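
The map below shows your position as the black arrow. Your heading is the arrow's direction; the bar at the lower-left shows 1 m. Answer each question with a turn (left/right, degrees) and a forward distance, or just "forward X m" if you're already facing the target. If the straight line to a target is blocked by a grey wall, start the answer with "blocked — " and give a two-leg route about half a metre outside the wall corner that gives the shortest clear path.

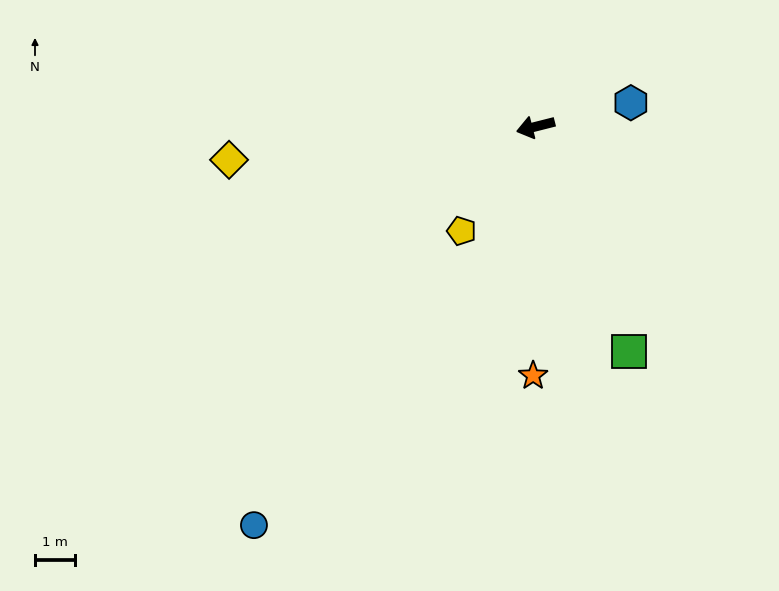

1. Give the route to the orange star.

turn left 75°, forward 6.2 m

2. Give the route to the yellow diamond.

turn right 8°, forward 7.6 m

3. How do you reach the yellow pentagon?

turn left 40°, forward 3.2 m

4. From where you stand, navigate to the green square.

turn left 98°, forward 6.0 m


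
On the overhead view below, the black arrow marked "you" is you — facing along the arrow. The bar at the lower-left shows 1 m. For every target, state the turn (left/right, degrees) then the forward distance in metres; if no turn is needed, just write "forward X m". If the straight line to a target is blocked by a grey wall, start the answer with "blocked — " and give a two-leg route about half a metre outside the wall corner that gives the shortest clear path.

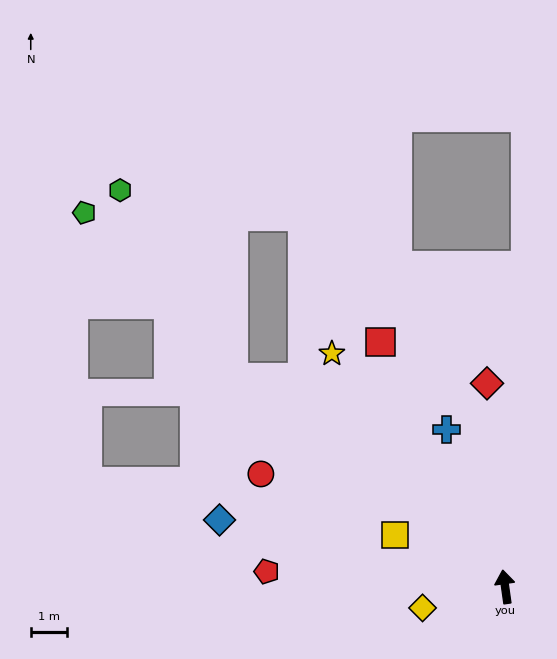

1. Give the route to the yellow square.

turn left 57°, forward 3.4 m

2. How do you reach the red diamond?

turn right 3°, forward 5.7 m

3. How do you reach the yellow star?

turn left 29°, forward 8.1 m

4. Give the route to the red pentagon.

turn left 78°, forward 6.6 m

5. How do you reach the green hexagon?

blocked — turn left 45°, forward 9.5 m, then turn right 22°, forward 6.1 m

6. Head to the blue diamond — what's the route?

turn left 69°, forward 8.2 m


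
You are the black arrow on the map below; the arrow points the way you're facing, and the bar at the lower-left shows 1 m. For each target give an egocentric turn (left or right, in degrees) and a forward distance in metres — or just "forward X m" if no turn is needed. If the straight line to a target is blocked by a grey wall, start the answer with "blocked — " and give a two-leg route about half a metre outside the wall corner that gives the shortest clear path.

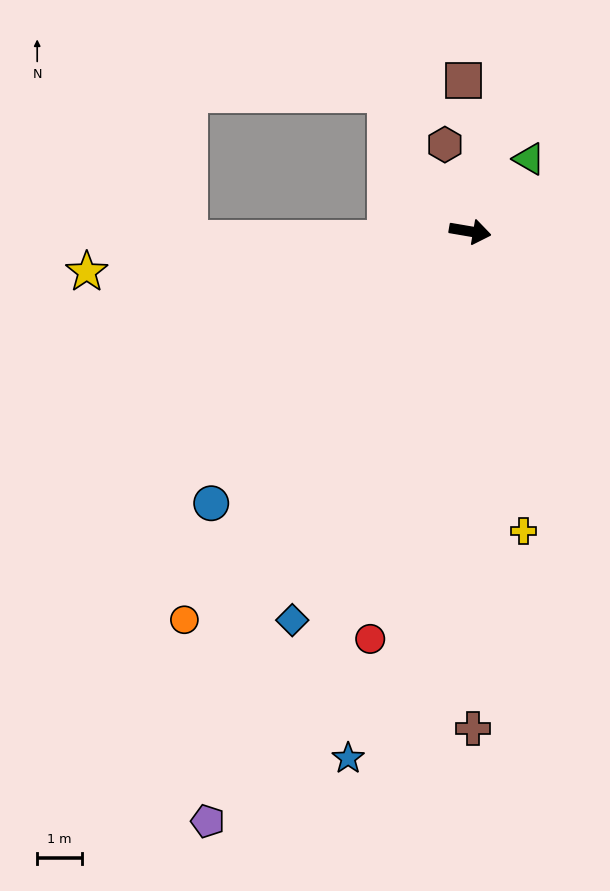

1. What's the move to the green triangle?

turn left 61°, forward 2.1 m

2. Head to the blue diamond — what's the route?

turn right 105°, forward 9.5 m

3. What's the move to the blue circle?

turn right 124°, forward 8.3 m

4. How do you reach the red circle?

turn right 94°, forward 9.3 m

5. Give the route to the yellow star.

turn right 164°, forward 8.6 m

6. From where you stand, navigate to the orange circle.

turn right 117°, forward 10.7 m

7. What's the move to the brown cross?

turn right 80°, forward 11.0 m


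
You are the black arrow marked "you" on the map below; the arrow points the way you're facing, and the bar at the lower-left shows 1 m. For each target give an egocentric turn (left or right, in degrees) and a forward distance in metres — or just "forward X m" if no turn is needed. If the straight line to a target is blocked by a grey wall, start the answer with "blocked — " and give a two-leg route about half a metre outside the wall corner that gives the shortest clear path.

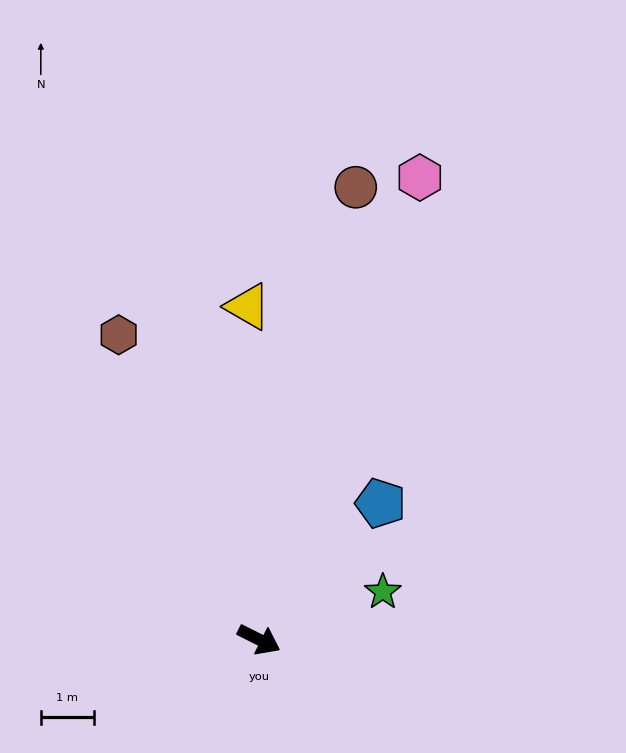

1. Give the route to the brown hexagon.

turn left 141°, forward 6.4 m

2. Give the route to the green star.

turn left 48°, forward 2.5 m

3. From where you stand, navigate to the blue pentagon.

turn left 75°, forward 3.5 m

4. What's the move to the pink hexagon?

turn left 98°, forward 9.3 m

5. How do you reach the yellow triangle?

turn left 119°, forward 6.3 m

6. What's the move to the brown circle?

turn left 105°, forward 8.8 m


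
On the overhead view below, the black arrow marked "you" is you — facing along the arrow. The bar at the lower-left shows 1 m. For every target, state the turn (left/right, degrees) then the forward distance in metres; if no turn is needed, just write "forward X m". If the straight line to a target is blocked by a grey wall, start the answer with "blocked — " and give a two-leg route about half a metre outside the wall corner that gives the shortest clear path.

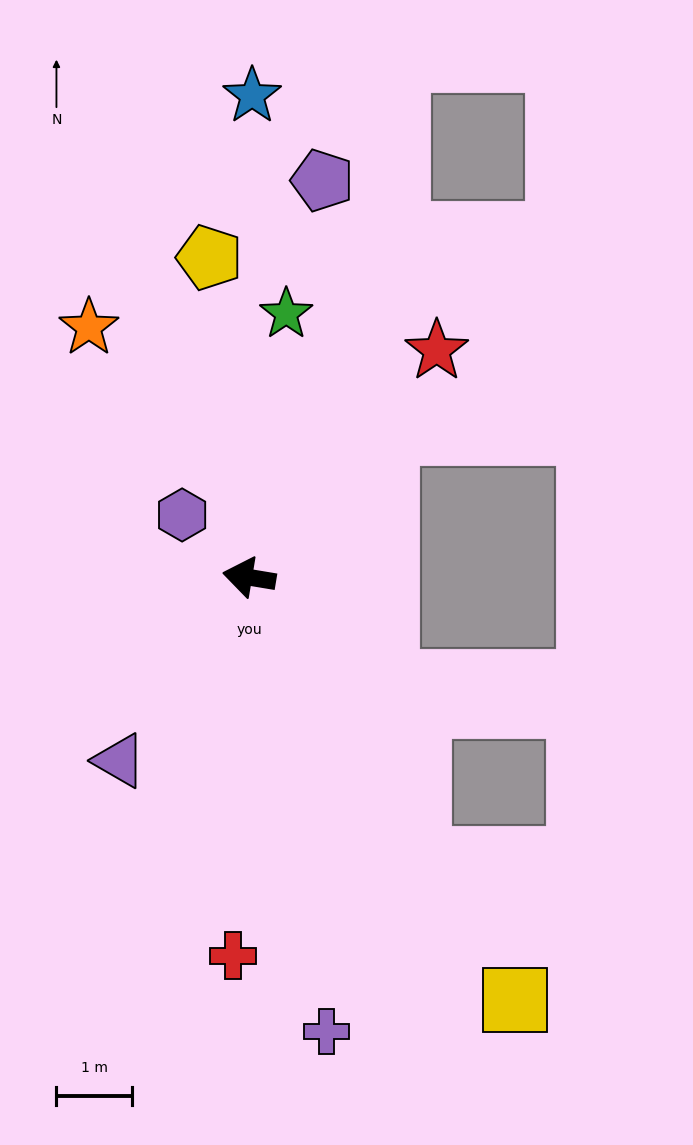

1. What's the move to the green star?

turn right 89°, forward 3.5 m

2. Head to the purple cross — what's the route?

turn left 109°, forward 6.1 m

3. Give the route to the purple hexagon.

turn right 33°, forward 1.2 m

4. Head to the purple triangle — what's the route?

turn left 64°, forward 3.0 m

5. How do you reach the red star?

turn right 120°, forward 3.9 m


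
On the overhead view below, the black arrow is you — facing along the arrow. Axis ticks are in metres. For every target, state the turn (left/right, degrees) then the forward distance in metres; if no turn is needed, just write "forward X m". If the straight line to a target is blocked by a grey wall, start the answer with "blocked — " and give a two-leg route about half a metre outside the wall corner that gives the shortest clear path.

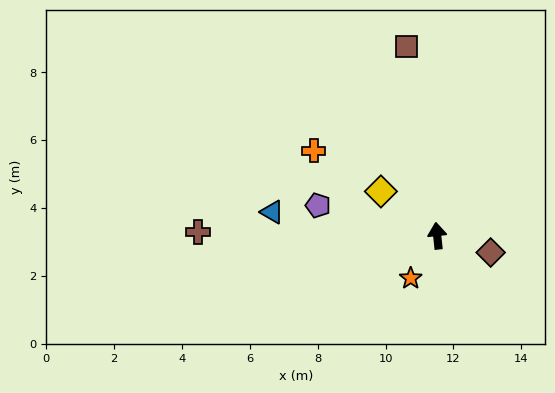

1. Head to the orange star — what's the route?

turn left 142°, forward 1.5 m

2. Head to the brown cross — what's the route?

turn left 83°, forward 7.0 m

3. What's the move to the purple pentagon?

turn left 70°, forward 3.6 m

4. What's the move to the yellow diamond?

turn left 46°, forward 2.1 m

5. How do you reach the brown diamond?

turn right 113°, forward 1.7 m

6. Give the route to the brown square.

turn left 3°, forward 5.7 m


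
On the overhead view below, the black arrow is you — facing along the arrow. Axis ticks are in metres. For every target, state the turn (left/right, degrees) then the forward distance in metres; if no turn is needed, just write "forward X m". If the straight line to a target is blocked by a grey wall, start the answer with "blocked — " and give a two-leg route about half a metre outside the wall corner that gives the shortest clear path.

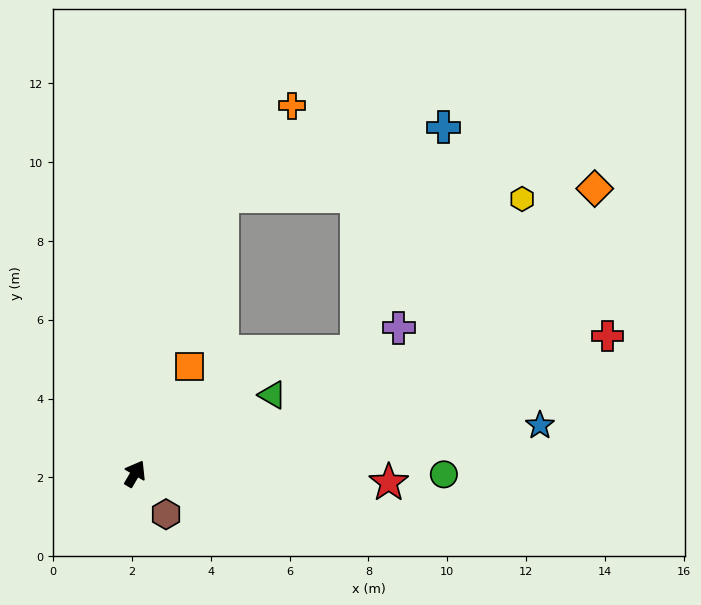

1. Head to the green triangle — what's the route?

turn right 30°, forward 4.0 m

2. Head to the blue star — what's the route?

turn right 53°, forward 10.3 m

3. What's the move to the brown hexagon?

turn right 112°, forward 1.3 m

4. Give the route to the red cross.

turn right 43°, forward 12.5 m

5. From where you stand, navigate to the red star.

turn right 62°, forward 6.4 m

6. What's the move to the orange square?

turn left 3°, forward 3.0 m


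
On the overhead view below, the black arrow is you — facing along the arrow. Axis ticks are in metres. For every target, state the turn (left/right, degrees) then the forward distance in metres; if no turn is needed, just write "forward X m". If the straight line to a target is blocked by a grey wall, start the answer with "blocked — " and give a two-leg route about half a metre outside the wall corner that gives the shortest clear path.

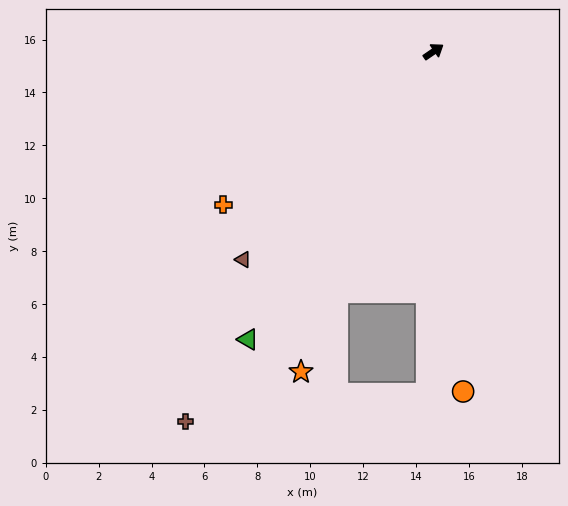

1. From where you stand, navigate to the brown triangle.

turn right 167°, forward 10.7 m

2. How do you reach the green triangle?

turn right 157°, forward 12.9 m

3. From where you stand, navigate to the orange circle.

turn right 119°, forward 12.9 m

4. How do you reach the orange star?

turn right 147°, forward 13.1 m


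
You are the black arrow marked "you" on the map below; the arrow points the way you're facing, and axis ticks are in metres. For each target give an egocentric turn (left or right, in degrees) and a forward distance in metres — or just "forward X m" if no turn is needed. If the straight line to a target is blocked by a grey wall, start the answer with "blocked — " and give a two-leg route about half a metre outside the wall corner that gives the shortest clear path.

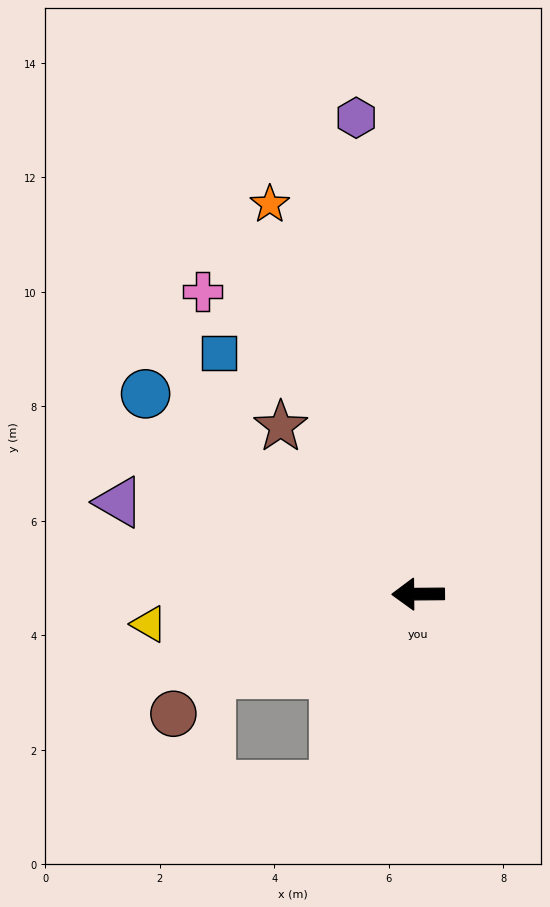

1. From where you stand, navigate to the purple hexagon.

turn right 83°, forward 8.4 m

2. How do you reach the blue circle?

turn right 37°, forward 5.9 m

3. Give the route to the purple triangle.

turn right 18°, forward 5.5 m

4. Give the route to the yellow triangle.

turn left 6°, forward 4.7 m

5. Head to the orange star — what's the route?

turn right 70°, forward 7.3 m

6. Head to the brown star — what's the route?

turn right 51°, forward 3.8 m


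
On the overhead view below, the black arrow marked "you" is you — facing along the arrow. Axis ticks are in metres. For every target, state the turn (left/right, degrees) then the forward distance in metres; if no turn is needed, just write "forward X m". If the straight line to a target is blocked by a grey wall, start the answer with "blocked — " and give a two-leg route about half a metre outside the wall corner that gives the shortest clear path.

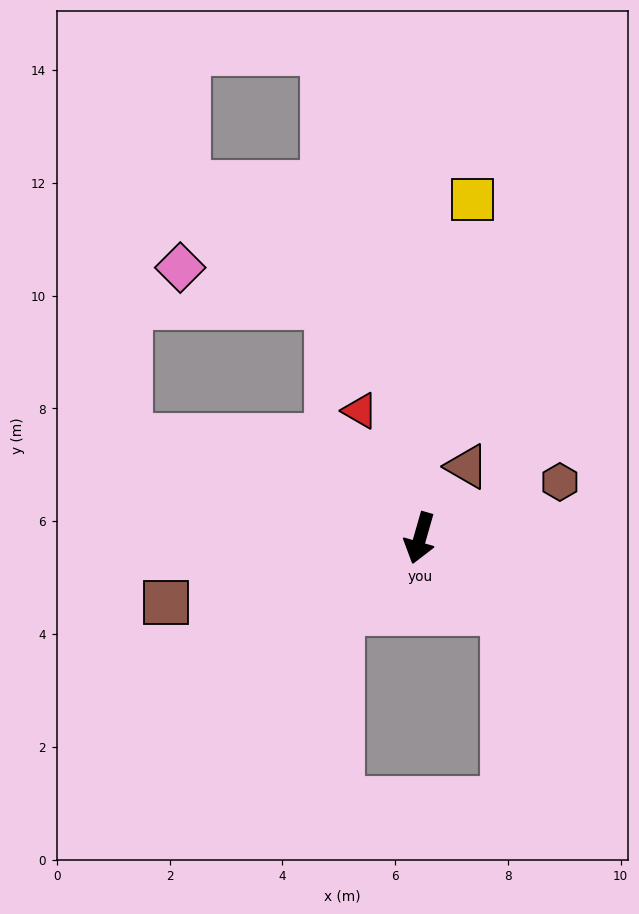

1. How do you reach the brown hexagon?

turn left 128°, forward 2.7 m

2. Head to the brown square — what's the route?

turn right 60°, forward 4.6 m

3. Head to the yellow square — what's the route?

turn right 173°, forward 6.1 m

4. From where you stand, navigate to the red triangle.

turn right 139°, forward 2.5 m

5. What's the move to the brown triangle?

turn left 163°, forward 1.5 m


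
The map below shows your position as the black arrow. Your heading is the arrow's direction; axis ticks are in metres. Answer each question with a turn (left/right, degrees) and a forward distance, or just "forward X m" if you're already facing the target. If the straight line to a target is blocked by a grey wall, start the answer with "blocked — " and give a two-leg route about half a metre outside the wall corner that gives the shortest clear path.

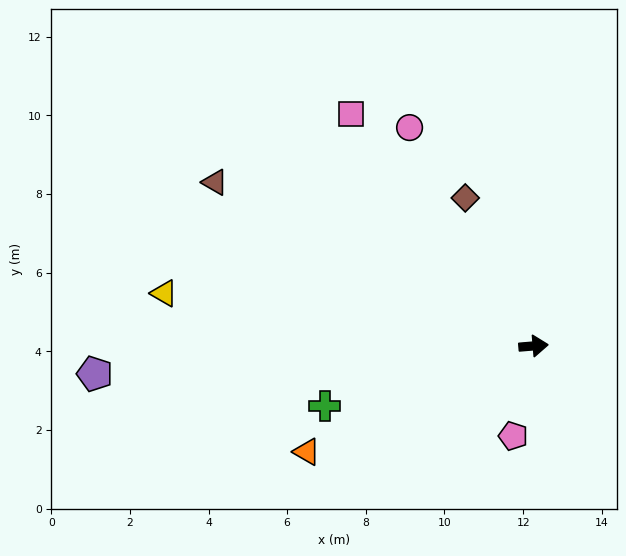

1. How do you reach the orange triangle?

turn right 160°, forward 6.4 m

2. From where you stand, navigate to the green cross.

turn right 169°, forward 5.5 m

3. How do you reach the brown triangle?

turn left 148°, forward 9.1 m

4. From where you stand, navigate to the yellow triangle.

turn left 167°, forward 9.5 m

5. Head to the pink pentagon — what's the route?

turn right 107°, forward 2.3 m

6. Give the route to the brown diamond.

turn left 110°, forward 4.1 m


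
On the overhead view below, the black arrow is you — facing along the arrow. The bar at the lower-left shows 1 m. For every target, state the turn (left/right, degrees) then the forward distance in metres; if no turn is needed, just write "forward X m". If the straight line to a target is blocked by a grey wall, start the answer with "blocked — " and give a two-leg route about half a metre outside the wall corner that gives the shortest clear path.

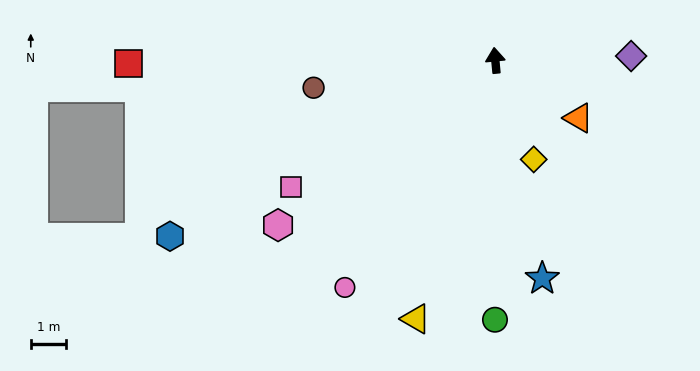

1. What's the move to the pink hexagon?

turn left 122°, forward 7.8 m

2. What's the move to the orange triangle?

turn right 130°, forward 2.9 m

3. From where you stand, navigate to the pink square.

turn left 116°, forward 6.8 m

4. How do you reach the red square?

turn left 85°, forward 10.5 m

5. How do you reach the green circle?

turn left 174°, forward 7.4 m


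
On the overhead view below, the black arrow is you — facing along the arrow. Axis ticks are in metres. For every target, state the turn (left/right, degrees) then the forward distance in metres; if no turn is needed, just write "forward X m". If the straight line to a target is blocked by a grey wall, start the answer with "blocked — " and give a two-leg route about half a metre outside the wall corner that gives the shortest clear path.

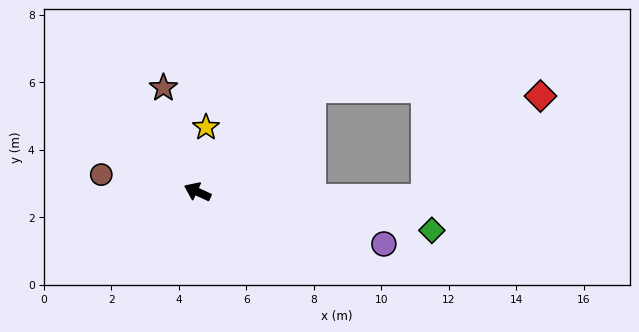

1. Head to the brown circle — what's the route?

turn left 15°, forward 2.9 m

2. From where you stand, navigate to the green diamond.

turn right 165°, forward 7.0 m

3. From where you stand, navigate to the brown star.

turn right 47°, forward 3.2 m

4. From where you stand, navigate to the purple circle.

turn right 171°, forward 5.7 m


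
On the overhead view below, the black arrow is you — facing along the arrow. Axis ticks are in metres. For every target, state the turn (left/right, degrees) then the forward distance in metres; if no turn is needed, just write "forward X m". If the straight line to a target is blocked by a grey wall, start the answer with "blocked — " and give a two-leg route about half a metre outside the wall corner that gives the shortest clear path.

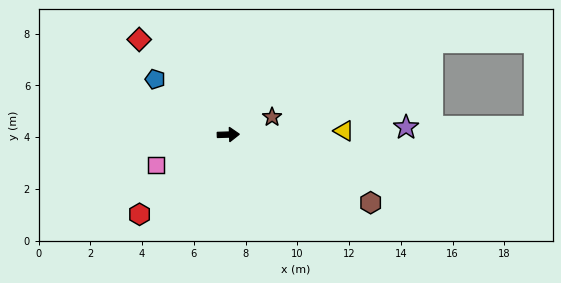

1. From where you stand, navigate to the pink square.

turn right 159°, forward 3.0 m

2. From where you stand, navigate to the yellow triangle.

forward 4.5 m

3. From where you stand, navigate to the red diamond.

turn left 131°, forward 5.0 m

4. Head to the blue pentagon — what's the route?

turn left 141°, forward 3.5 m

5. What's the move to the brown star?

turn left 20°, forward 1.8 m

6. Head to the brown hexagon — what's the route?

turn right 27°, forward 6.1 m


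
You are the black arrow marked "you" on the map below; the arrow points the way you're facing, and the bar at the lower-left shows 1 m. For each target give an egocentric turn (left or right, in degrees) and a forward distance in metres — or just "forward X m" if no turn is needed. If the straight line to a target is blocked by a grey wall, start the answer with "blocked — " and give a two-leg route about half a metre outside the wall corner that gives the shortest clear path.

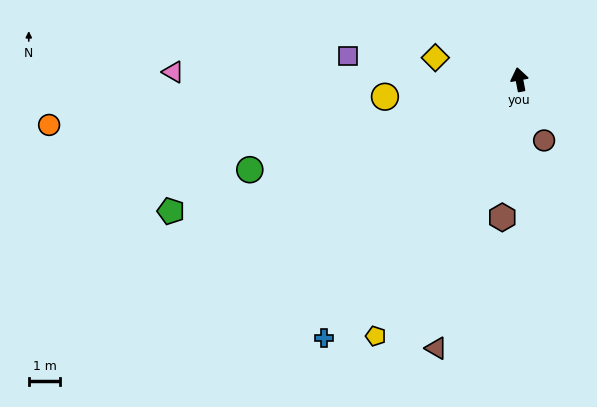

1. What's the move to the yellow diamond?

turn left 65°, forward 2.8 m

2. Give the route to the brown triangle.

turn left 152°, forward 9.0 m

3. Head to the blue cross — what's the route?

turn left 132°, forward 10.3 m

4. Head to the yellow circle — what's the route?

turn left 87°, forward 4.3 m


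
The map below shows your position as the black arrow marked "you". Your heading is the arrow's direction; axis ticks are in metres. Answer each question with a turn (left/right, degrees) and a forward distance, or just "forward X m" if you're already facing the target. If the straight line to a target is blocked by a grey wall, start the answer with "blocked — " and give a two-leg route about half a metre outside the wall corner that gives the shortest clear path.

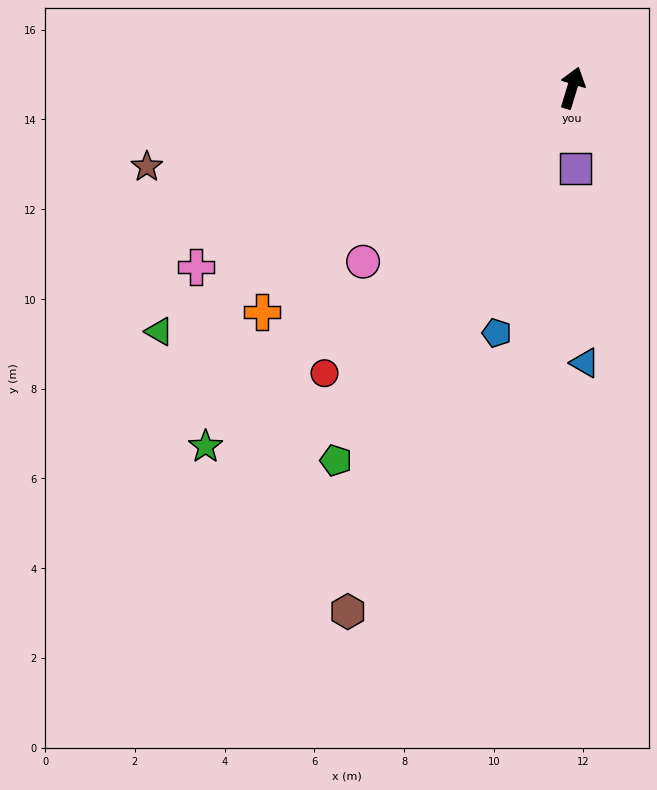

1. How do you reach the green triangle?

turn left 138°, forward 10.7 m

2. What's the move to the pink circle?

turn left 147°, forward 6.1 m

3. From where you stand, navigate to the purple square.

turn right 161°, forward 1.8 m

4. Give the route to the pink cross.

turn left 133°, forward 9.3 m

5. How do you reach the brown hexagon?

turn left 174°, forward 12.7 m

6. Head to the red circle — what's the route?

turn left 156°, forward 8.4 m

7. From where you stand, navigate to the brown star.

turn left 118°, forward 9.6 m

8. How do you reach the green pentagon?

turn left 165°, forward 9.8 m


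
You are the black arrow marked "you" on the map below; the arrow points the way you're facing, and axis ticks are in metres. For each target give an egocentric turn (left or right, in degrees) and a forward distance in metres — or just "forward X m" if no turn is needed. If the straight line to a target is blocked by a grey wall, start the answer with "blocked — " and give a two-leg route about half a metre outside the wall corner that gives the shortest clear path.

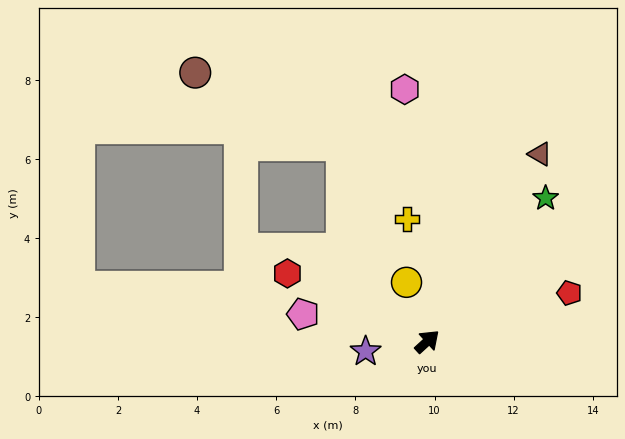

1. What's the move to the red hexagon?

turn left 112°, forward 3.9 m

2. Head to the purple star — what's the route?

turn left 147°, forward 1.6 m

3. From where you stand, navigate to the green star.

turn left 8°, forward 4.7 m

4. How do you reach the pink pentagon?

turn left 125°, forward 3.2 m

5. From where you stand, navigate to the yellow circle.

turn left 67°, forward 1.6 m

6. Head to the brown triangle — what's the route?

turn left 17°, forward 5.5 m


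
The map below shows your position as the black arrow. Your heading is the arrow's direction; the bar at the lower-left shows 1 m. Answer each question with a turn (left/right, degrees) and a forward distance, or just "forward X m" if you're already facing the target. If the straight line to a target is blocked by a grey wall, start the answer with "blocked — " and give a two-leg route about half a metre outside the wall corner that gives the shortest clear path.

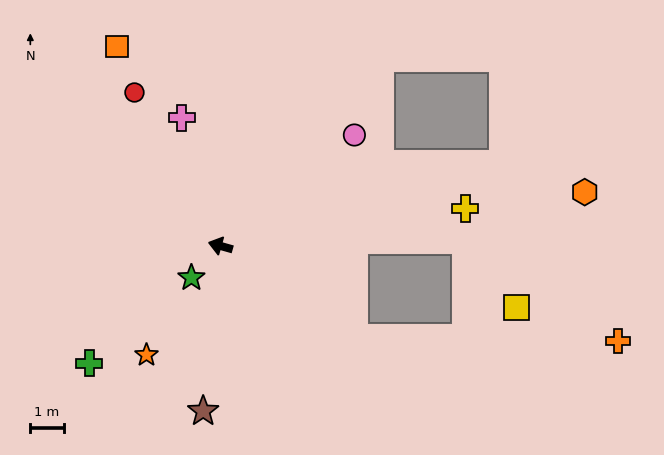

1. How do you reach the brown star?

turn left 100°, forward 5.0 m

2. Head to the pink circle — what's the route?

turn right 125°, forward 5.2 m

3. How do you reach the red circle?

turn right 45°, forward 5.3 m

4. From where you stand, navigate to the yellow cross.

turn right 156°, forward 7.5 m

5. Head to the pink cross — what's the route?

turn right 57°, forward 4.0 m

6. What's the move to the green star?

turn left 63°, forward 1.3 m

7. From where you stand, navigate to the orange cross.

blocked — turn left 161°, forward 4.9 m, then turn left 34°, forward 7.9 m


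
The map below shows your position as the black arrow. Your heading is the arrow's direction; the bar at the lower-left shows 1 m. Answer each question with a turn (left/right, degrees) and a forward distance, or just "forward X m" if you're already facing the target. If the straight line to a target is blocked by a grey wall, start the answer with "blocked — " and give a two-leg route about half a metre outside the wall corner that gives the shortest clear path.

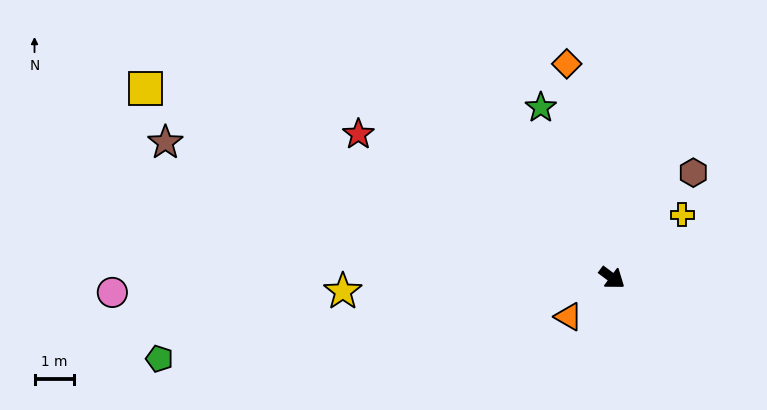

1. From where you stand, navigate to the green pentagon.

turn right 133°, forward 11.7 m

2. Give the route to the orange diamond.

turn left 139°, forward 5.6 m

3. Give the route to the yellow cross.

turn left 79°, forward 2.4 m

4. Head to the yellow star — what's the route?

turn right 140°, forward 6.8 m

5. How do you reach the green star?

turn left 149°, forward 4.7 m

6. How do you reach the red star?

turn right 173°, forward 7.4 m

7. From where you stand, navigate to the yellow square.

turn right 165°, forward 12.8 m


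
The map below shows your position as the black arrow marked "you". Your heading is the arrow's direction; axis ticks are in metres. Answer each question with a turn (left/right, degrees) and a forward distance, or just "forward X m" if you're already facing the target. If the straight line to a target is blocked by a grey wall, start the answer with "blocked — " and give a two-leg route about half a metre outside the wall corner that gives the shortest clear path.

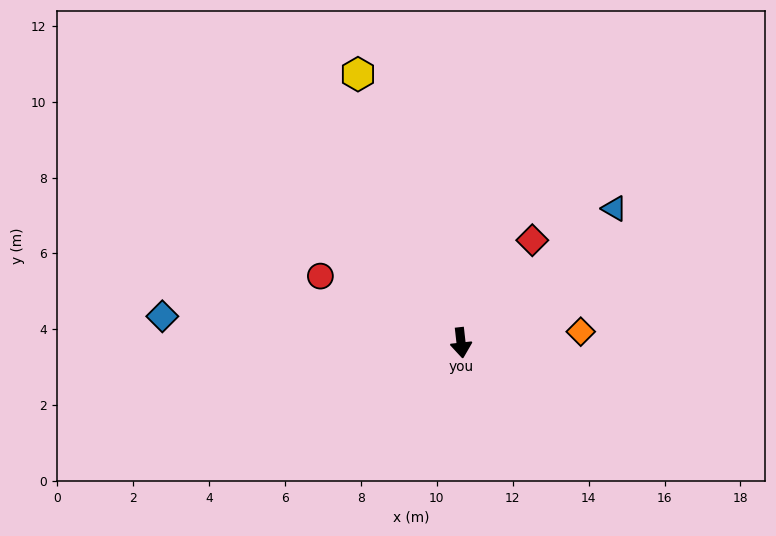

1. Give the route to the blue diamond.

turn right 101°, forward 7.9 m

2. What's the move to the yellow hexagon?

turn right 165°, forward 7.6 m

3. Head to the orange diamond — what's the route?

turn left 89°, forward 3.2 m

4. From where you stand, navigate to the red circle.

turn right 122°, forward 4.1 m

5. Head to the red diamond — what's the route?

turn left 139°, forward 3.3 m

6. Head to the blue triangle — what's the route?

turn left 125°, forward 5.4 m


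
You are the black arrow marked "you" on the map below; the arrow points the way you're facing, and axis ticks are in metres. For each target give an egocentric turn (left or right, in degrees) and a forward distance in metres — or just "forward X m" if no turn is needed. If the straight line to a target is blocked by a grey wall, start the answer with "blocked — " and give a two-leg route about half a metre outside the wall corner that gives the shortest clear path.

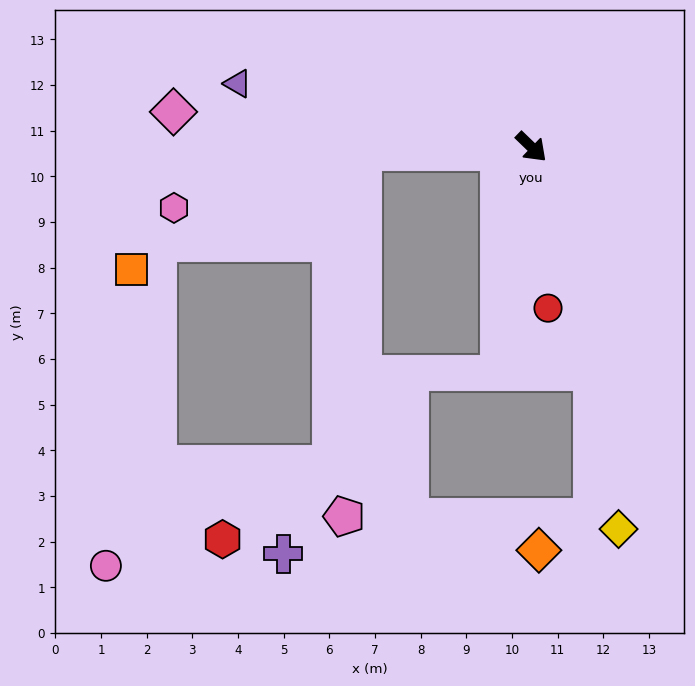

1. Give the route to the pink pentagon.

blocked — turn right 135°, forward 3.7 m, then turn left 86°, forward 8.0 m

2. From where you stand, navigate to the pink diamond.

turn right 142°, forward 7.9 m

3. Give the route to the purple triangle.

turn right 148°, forward 6.6 m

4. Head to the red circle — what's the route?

turn right 40°, forward 3.5 m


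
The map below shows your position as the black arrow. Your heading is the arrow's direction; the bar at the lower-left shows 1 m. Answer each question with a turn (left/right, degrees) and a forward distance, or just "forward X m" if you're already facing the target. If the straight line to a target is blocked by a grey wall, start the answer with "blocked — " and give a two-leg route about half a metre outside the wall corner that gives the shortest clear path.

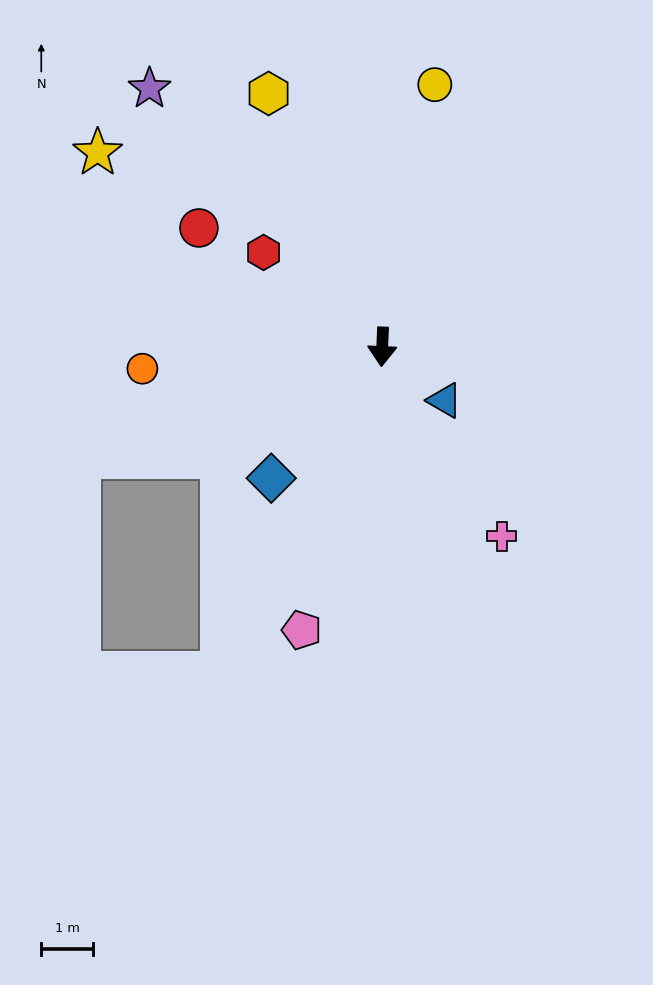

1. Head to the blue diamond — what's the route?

turn right 38°, forward 3.3 m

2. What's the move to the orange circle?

turn right 82°, forward 4.7 m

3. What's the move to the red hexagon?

turn right 126°, forward 2.9 m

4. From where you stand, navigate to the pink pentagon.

turn right 13°, forward 5.7 m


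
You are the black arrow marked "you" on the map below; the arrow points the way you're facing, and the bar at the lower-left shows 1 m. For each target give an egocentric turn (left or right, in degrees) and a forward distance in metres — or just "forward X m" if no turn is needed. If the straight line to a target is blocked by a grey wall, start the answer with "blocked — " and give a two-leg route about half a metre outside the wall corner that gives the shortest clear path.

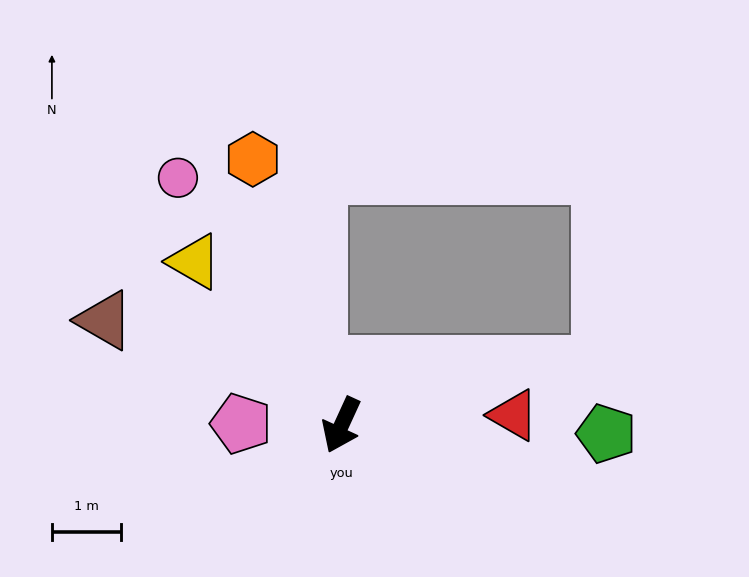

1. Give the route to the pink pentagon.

turn right 66°, forward 1.4 m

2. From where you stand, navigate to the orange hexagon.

turn right 137°, forward 4.0 m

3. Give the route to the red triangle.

turn left 118°, forward 2.5 m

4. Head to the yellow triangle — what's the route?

turn right 113°, forward 3.2 m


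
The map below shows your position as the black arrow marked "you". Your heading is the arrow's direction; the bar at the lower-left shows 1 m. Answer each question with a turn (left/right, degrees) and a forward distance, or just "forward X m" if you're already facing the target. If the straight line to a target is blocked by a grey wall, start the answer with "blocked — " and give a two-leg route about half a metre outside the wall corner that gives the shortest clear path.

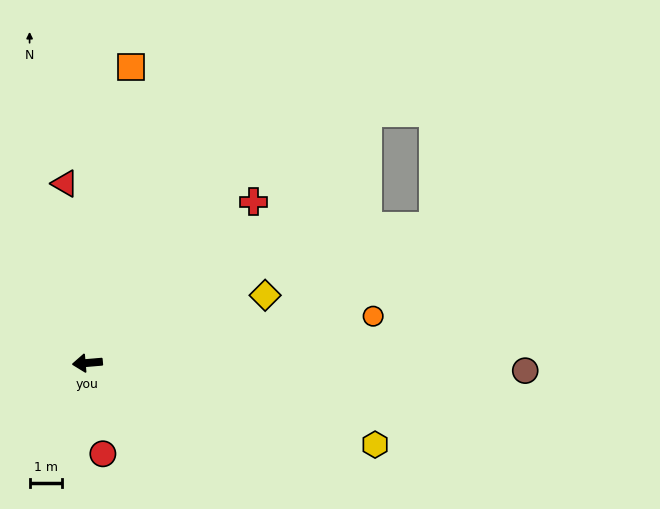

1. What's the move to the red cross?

turn right 141°, forward 7.1 m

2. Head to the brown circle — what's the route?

turn left 174°, forward 13.4 m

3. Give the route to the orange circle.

turn right 176°, forward 8.9 m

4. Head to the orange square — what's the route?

turn right 103°, forward 9.2 m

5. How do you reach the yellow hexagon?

turn left 159°, forward 9.2 m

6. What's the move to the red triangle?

turn right 88°, forward 5.6 m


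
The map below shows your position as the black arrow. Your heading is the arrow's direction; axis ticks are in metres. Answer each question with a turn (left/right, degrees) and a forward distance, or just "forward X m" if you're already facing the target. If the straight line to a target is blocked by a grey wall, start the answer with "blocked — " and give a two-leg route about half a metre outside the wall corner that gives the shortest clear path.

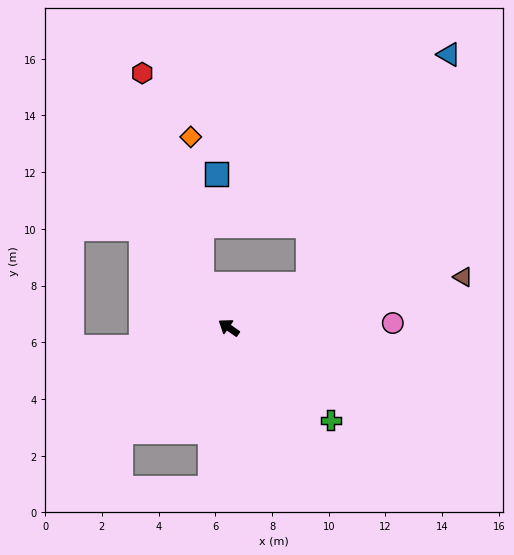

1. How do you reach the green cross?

turn left 173°, forward 4.9 m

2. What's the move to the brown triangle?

turn right 133°, forward 8.5 m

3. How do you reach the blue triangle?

blocked — turn right 116°, forward 3.2 m, then turn left 29°, forward 9.5 m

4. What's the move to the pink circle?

turn right 143°, forward 5.8 m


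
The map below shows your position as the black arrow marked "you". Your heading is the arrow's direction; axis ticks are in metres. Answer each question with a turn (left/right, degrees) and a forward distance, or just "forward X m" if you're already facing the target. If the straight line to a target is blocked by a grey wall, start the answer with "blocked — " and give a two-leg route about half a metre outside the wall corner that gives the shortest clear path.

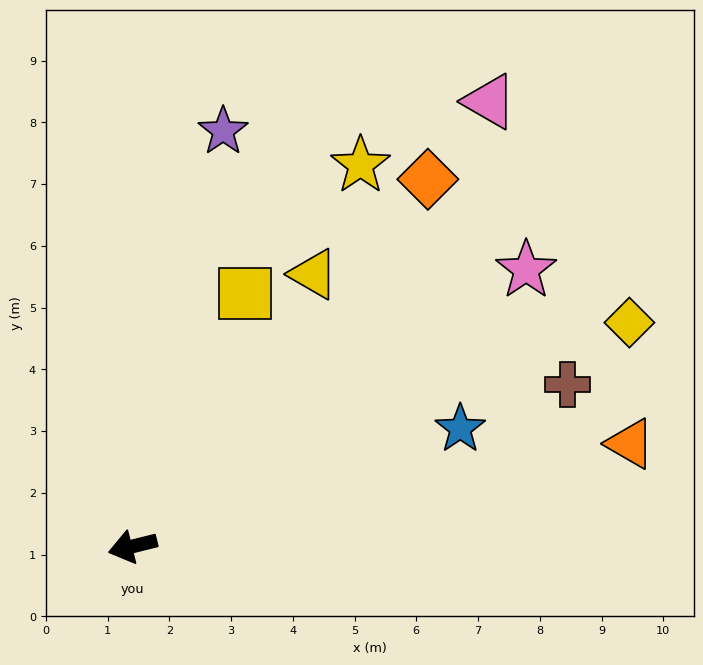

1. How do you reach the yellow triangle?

turn right 138°, forward 5.3 m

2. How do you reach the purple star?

turn right 116°, forward 6.9 m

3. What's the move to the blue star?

turn right 174°, forward 5.6 m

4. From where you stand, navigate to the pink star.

turn right 159°, forward 7.8 m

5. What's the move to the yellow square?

turn right 128°, forward 4.5 m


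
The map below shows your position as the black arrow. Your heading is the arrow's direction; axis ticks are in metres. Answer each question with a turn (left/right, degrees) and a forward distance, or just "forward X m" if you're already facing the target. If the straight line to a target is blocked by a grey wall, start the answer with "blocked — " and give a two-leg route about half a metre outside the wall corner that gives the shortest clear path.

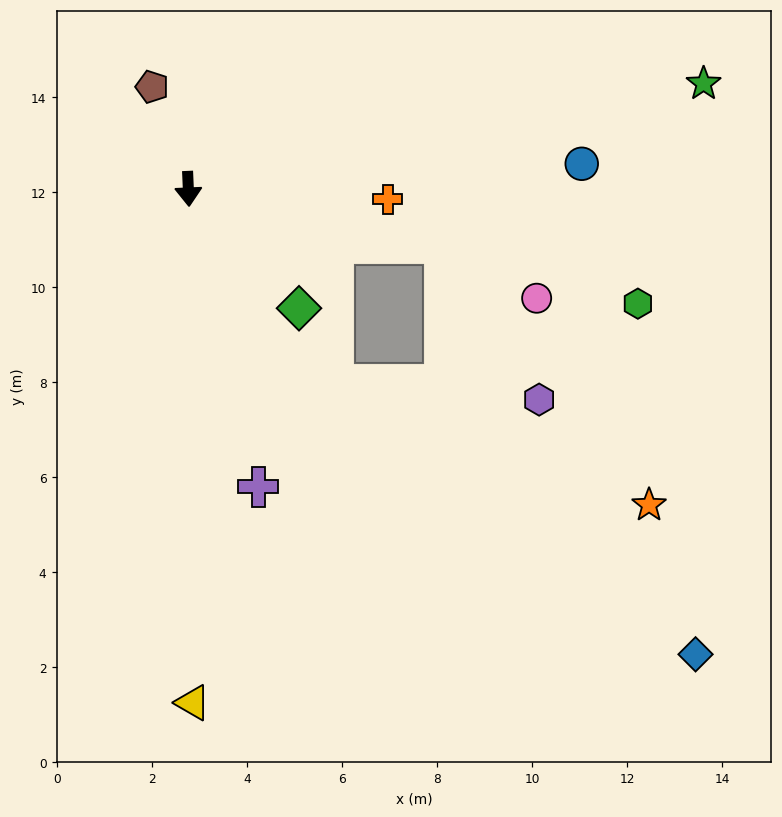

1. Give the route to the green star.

turn left 99°, forward 11.1 m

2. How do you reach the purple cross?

turn left 11°, forward 6.4 m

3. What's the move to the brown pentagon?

turn right 163°, forward 2.3 m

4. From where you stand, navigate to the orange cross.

turn left 85°, forward 4.2 m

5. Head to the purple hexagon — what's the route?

blocked — turn left 75°, forward 5.5 m, then turn right 46°, forward 3.8 m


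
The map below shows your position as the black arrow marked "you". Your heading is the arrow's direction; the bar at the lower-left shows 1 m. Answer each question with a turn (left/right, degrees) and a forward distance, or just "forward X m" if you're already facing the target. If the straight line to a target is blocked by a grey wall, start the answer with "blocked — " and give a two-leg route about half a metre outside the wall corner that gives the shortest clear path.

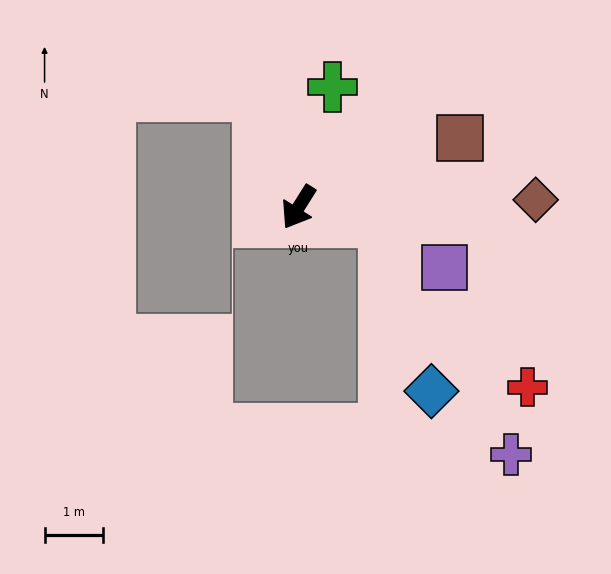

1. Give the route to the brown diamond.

turn left 124°, forward 4.0 m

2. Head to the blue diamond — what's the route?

blocked — turn left 112°, forward 1.5 m, then turn right 64°, forward 3.0 m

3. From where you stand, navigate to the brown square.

turn left 145°, forward 3.0 m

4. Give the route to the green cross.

turn right 164°, forward 2.1 m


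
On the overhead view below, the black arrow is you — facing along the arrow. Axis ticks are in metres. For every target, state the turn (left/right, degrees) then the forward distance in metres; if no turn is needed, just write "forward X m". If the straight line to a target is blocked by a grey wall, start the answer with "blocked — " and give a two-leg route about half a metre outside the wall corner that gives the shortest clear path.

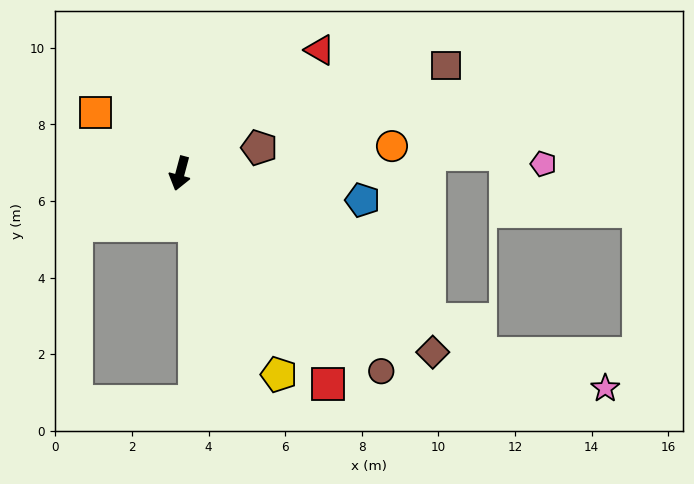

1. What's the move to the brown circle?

turn left 60°, forward 7.4 m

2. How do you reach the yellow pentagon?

turn left 41°, forward 5.9 m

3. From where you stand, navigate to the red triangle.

turn left 146°, forward 4.9 m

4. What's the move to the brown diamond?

turn left 70°, forward 8.1 m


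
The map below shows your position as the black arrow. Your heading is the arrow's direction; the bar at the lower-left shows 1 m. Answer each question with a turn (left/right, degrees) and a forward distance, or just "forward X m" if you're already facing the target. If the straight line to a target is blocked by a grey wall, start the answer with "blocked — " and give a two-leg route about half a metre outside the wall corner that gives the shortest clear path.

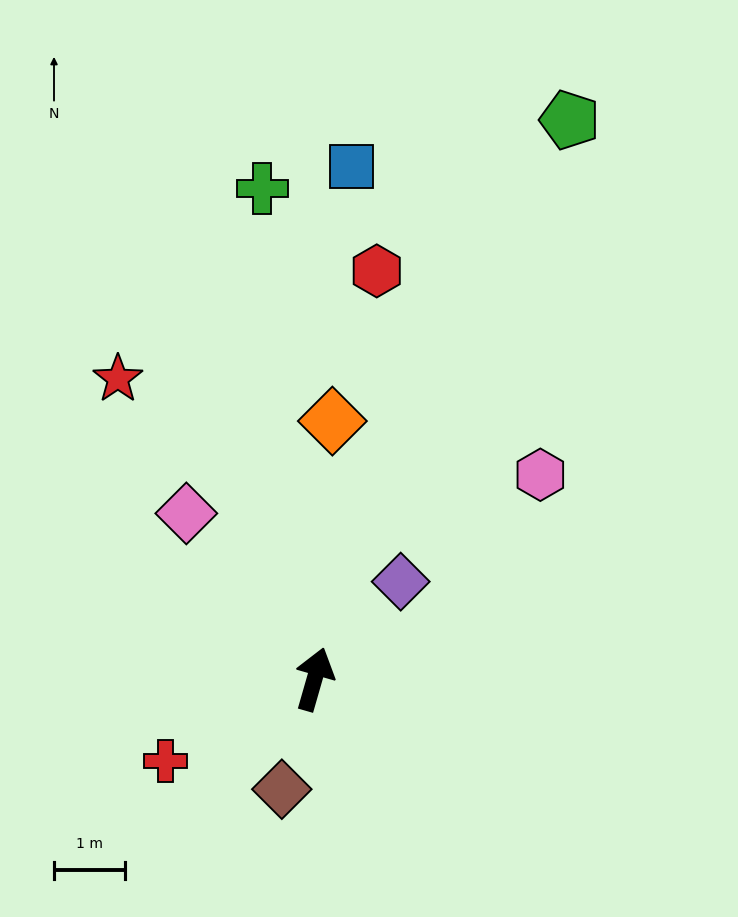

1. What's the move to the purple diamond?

turn right 25°, forward 1.8 m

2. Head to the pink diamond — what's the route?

turn left 54°, forward 2.9 m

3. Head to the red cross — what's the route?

turn left 135°, forward 2.4 m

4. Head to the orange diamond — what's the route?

turn left 12°, forward 3.6 m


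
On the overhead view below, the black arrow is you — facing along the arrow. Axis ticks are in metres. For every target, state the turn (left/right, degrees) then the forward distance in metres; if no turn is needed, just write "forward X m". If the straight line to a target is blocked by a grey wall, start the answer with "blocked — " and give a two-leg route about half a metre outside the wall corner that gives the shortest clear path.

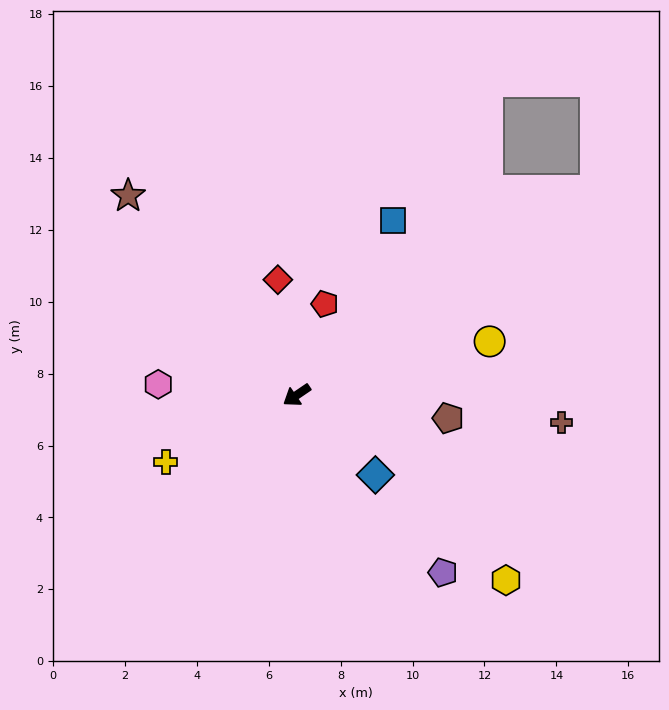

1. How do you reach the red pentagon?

turn right 141°, forward 2.7 m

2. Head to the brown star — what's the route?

turn right 84°, forward 7.3 m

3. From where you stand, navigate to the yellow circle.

turn left 161°, forward 5.6 m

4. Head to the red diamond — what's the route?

turn right 115°, forward 3.3 m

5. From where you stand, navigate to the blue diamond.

turn left 100°, forward 3.1 m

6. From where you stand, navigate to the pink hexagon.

turn right 39°, forward 3.9 m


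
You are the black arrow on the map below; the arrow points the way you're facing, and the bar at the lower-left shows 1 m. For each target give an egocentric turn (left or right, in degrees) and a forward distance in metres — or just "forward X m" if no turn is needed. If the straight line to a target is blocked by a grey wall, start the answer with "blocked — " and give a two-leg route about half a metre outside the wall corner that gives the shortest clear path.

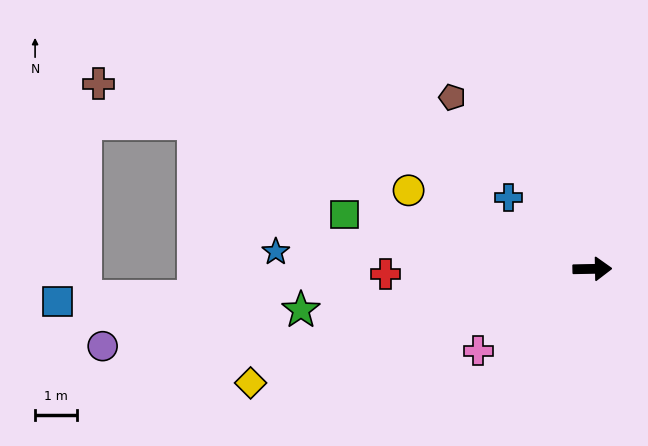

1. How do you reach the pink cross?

turn right 145°, forward 3.3 m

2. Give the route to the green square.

turn left 167°, forward 6.1 m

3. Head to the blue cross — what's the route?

turn left 138°, forward 2.6 m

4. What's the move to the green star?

turn right 173°, forward 7.0 m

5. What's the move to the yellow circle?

turn left 156°, forward 4.8 m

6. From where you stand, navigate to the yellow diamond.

turn right 163°, forward 8.6 m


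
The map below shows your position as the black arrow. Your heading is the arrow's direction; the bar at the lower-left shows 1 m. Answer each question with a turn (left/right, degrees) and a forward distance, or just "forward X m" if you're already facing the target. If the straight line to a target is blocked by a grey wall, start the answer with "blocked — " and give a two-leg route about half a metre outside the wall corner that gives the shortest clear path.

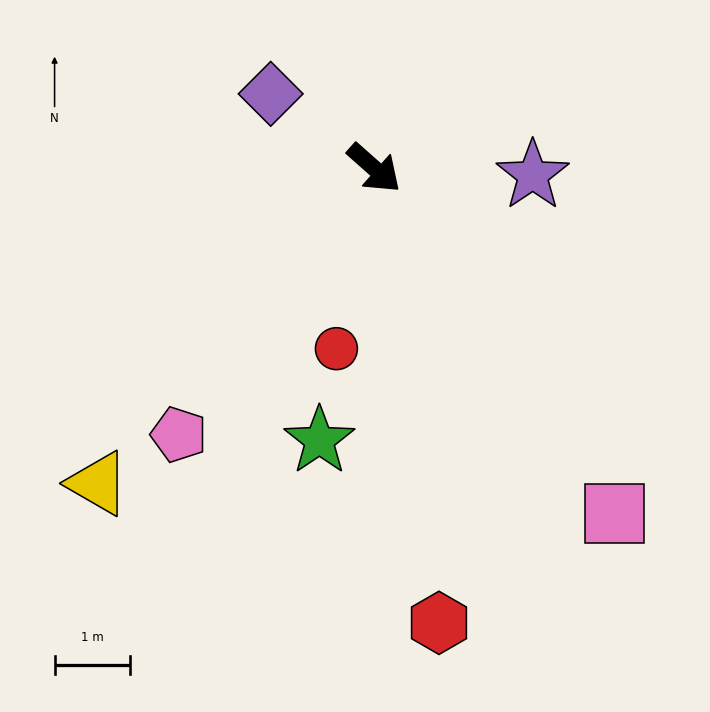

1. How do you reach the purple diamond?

turn right 174°, forward 1.7 m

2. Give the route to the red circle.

turn right 60°, forward 2.4 m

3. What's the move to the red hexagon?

turn right 40°, forward 6.1 m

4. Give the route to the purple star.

turn left 39°, forward 2.1 m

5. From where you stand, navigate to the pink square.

turn right 14°, forward 5.6 m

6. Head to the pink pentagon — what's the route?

turn right 85°, forward 4.4 m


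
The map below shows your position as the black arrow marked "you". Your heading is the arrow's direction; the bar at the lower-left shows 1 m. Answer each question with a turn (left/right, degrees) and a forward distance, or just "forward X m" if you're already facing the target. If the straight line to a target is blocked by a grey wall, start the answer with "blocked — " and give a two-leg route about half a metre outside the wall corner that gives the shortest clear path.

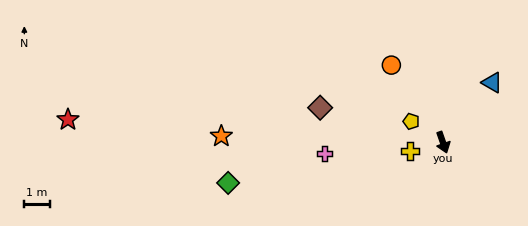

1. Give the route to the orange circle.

turn right 166°, forward 3.6 m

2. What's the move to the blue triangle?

turn left 121°, forward 3.0 m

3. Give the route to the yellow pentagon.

turn right 143°, forward 1.5 m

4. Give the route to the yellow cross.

turn right 94°, forward 1.3 m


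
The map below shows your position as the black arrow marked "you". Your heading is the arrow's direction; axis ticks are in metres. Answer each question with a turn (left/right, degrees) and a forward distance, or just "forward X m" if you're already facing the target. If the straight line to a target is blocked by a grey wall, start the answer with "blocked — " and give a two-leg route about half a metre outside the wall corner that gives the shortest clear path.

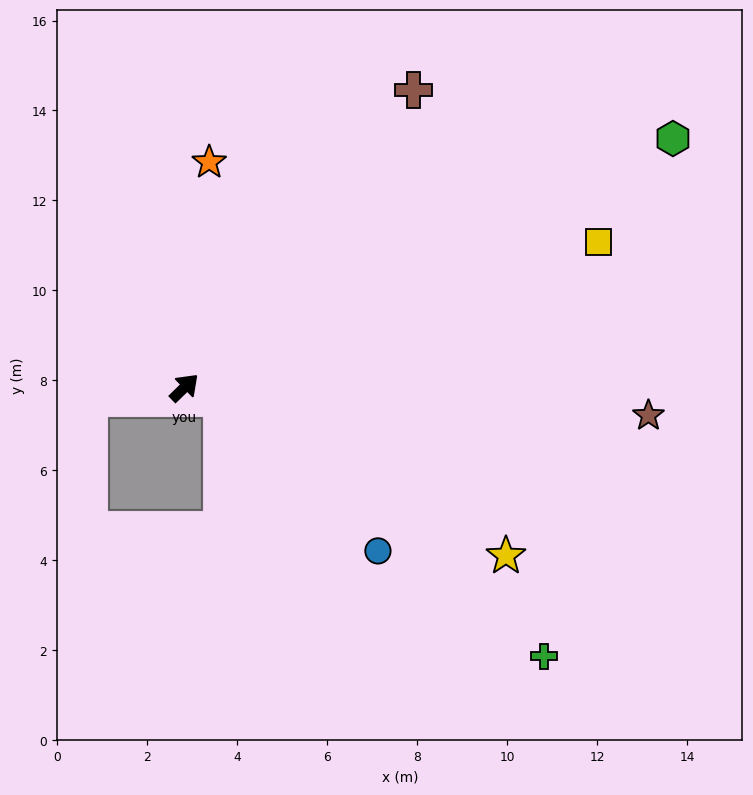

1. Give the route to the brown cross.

turn left 8°, forward 8.4 m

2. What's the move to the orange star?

turn left 40°, forward 5.0 m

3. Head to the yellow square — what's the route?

turn right 25°, forward 9.8 m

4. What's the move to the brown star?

turn right 48°, forward 10.3 m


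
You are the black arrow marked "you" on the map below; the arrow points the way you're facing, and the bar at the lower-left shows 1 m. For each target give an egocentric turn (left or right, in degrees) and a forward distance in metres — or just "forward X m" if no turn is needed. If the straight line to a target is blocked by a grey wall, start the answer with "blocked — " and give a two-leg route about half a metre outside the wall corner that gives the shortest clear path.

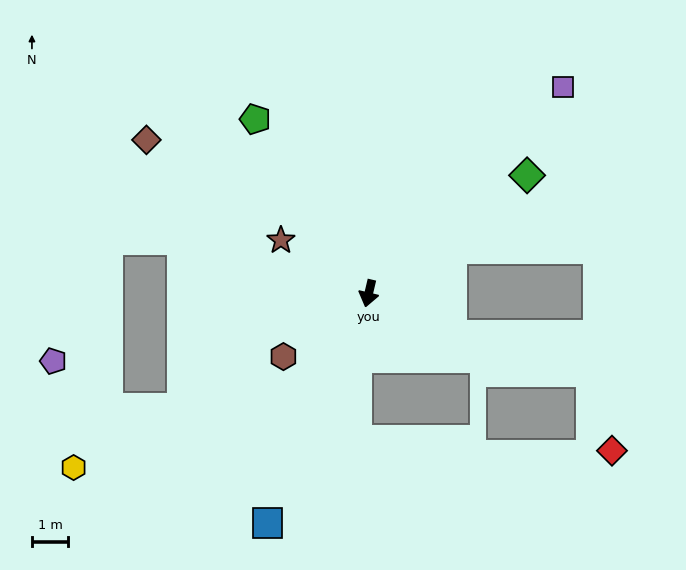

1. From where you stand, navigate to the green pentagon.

turn right 134°, forward 5.8 m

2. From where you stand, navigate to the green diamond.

turn left 140°, forward 5.5 m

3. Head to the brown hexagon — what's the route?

turn right 40°, forward 2.9 m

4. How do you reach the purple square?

turn left 150°, forward 7.9 m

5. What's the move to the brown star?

turn right 108°, forward 2.8 m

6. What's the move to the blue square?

turn right 11°, forward 6.9 m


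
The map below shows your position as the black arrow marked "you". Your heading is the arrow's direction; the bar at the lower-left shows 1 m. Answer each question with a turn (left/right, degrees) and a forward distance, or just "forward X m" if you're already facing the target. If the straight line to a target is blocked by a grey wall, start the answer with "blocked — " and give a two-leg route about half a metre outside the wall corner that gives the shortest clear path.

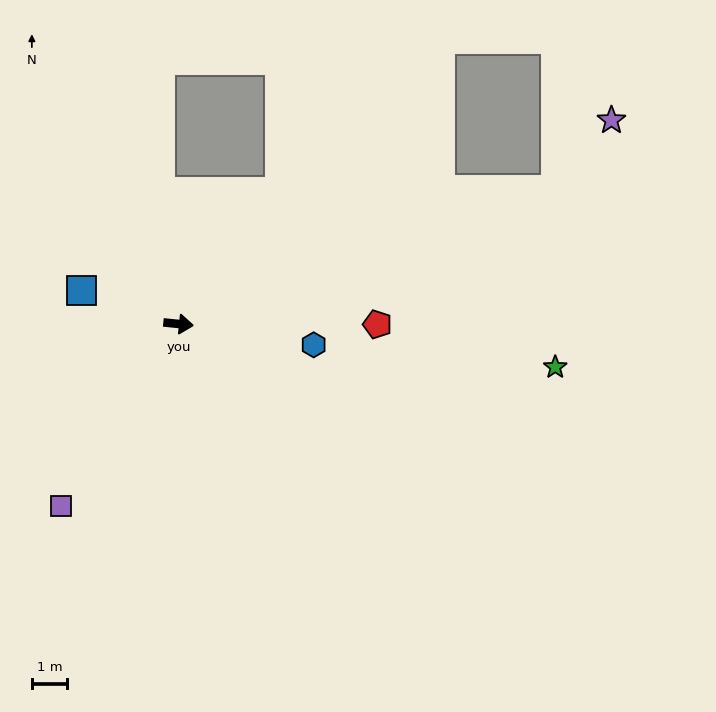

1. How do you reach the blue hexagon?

turn right 3°, forward 3.9 m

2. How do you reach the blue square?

turn left 167°, forward 2.9 m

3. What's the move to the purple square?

turn right 117°, forward 6.1 m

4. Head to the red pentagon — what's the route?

turn left 6°, forward 5.6 m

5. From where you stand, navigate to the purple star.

blocked — turn left 25°, forward 11.3 m, then turn left 32°, forward 2.5 m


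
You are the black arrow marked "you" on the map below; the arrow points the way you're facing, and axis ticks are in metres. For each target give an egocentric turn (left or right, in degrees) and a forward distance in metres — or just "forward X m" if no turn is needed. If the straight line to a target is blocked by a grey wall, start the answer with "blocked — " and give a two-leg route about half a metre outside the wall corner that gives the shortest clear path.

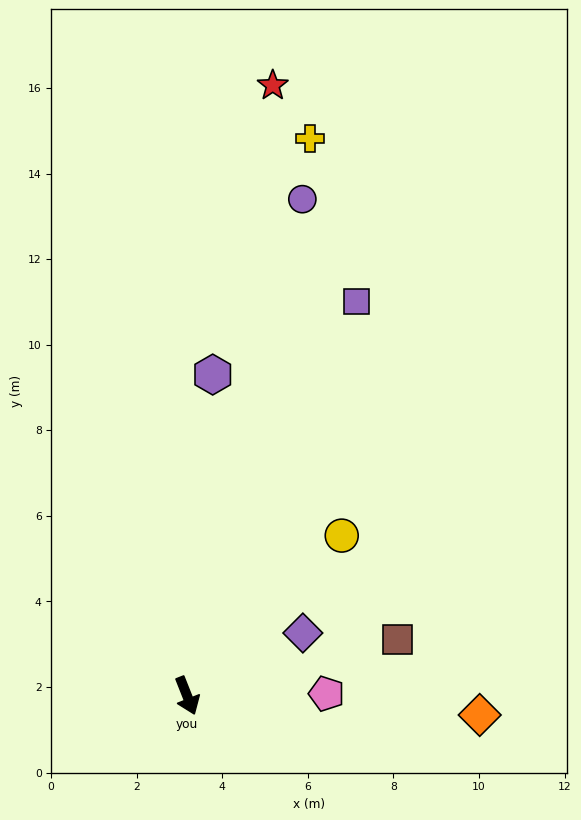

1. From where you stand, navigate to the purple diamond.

turn left 97°, forward 3.1 m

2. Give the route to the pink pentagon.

turn left 69°, forward 3.3 m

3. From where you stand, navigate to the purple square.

turn left 135°, forward 10.0 m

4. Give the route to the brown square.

turn left 83°, forward 5.1 m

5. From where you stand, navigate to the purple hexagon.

turn left 154°, forward 7.5 m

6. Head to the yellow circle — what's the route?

turn left 114°, forward 5.2 m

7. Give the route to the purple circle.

turn left 145°, forward 11.9 m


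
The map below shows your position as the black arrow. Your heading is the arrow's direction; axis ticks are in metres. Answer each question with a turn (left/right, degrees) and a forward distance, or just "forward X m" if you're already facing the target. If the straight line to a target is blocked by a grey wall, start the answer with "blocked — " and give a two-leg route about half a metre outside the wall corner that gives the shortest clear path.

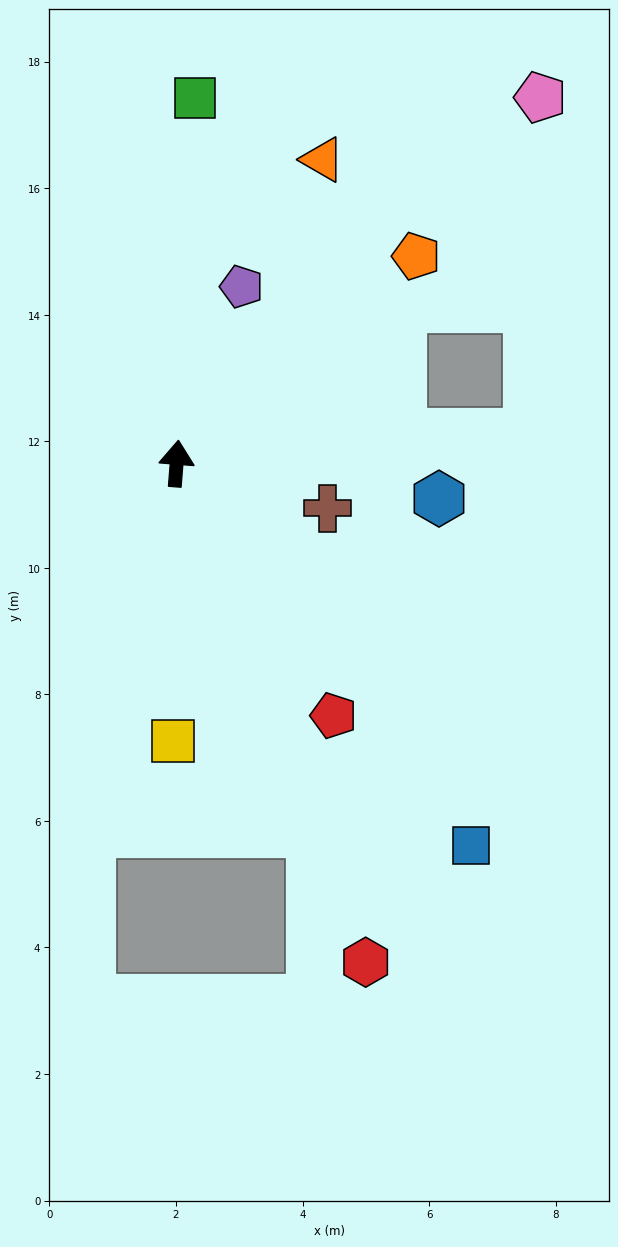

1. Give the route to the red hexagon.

turn right 155°, forward 8.4 m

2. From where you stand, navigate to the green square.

forward 5.8 m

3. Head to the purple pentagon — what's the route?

turn right 16°, forward 3.0 m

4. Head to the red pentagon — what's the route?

turn right 144°, forward 4.7 m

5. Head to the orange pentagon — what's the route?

turn right 45°, forward 5.0 m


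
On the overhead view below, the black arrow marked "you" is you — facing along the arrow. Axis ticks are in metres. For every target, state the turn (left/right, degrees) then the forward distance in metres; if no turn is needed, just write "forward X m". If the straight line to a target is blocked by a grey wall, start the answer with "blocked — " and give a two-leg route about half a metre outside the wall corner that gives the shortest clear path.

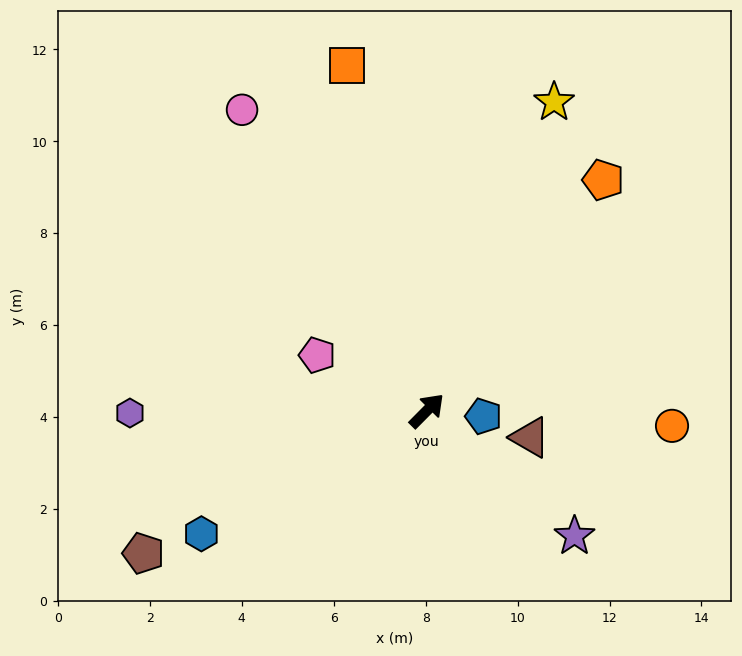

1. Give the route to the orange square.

turn left 58°, forward 7.7 m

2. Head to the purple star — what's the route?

turn right 86°, forward 4.2 m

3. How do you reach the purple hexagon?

turn left 135°, forward 6.5 m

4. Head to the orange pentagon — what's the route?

turn left 7°, forward 6.3 m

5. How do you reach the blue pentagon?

turn right 51°, forward 1.2 m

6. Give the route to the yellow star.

turn left 22°, forward 7.3 m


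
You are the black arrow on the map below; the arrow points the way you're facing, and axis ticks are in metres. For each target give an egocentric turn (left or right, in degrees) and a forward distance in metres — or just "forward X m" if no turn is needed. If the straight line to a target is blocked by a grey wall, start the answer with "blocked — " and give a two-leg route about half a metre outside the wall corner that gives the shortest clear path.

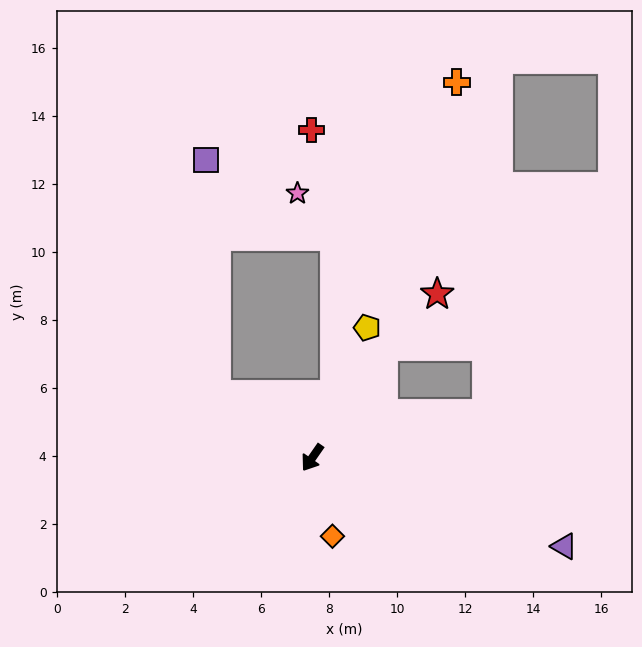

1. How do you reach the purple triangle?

turn left 105°, forward 7.9 m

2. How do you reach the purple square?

blocked — turn right 89°, forward 3.4 m, then turn right 54°, forward 6.9 m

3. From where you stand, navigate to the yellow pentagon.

turn right 168°, forward 4.1 m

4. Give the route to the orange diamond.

turn left 49°, forward 2.4 m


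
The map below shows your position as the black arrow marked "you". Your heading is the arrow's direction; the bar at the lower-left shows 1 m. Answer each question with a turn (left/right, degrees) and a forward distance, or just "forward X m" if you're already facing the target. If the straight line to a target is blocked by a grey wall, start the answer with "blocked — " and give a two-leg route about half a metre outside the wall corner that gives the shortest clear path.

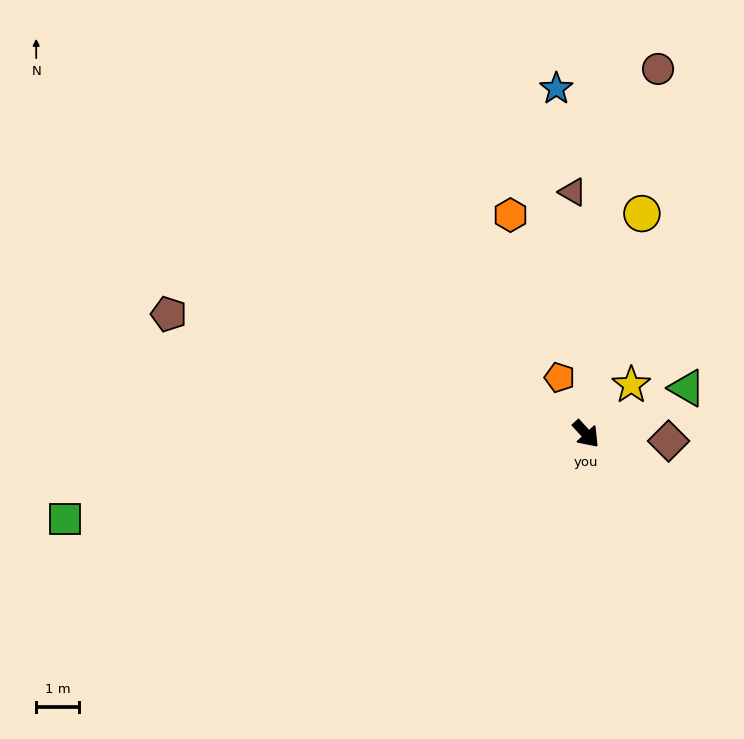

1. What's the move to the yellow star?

turn left 95°, forward 1.6 m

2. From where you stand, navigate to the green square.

turn right 123°, forward 12.4 m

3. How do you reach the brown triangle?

turn left 141°, forward 5.7 m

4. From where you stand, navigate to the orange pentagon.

turn left 163°, forward 1.5 m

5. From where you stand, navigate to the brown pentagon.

turn right 148°, forward 10.2 m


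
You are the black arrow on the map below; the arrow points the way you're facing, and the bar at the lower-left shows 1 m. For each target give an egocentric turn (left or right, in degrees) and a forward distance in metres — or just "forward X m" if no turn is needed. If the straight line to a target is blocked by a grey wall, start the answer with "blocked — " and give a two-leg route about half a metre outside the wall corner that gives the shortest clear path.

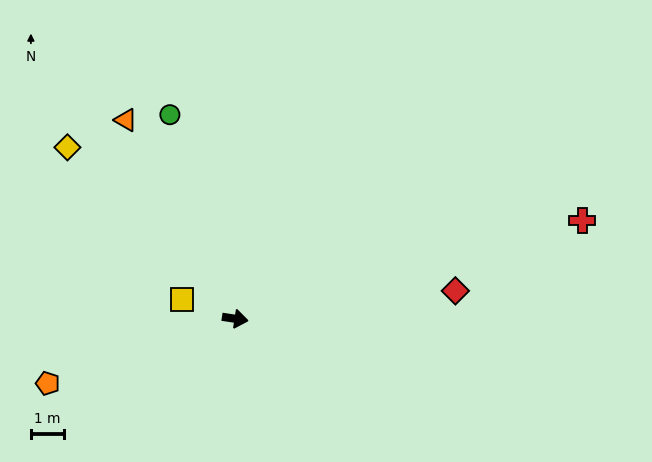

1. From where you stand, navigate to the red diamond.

turn left 16°, forward 6.7 m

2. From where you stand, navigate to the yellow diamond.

turn left 143°, forward 7.2 m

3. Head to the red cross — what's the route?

turn left 24°, forward 10.8 m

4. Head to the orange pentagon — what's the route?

turn right 152°, forward 6.0 m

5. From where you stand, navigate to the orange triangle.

turn left 127°, forward 6.8 m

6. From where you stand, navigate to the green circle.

turn left 116°, forward 6.4 m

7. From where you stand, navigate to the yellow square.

turn left 169°, forward 1.7 m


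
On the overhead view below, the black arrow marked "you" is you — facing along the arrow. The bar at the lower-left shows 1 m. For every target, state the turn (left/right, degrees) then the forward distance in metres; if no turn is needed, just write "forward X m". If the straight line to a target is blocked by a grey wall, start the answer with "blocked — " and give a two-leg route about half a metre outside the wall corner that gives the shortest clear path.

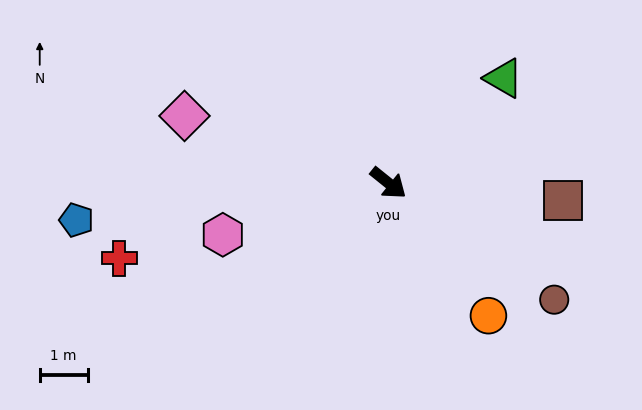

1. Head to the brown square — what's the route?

turn left 33°, forward 3.7 m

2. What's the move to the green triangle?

turn left 81°, forward 3.2 m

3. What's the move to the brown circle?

turn left 4°, forward 4.2 m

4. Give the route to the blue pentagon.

turn right 134°, forward 6.5 m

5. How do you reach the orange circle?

turn right 14°, forward 3.5 m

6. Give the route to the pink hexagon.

turn right 124°, forward 3.6 m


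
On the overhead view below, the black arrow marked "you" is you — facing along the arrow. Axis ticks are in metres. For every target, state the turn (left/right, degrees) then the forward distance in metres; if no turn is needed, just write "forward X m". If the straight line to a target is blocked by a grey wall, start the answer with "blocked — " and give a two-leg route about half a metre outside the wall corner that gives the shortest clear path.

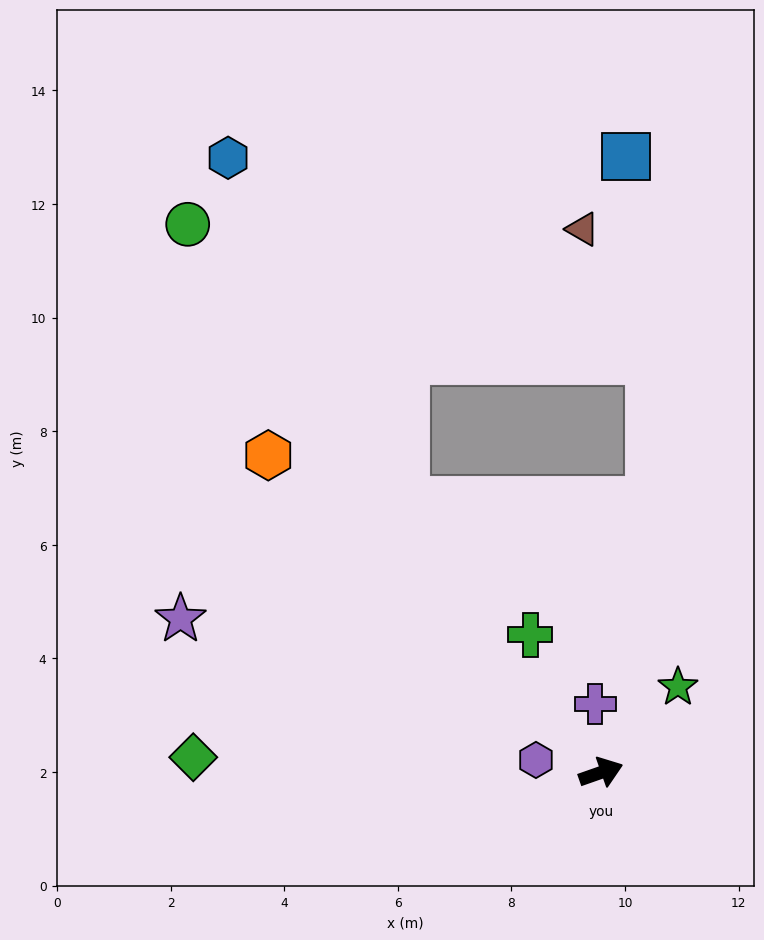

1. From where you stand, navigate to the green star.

turn left 29°, forward 2.0 m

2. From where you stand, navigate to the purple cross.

turn left 75°, forward 1.2 m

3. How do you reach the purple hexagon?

turn left 150°, forward 1.2 m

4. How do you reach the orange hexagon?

turn left 117°, forward 8.1 m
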